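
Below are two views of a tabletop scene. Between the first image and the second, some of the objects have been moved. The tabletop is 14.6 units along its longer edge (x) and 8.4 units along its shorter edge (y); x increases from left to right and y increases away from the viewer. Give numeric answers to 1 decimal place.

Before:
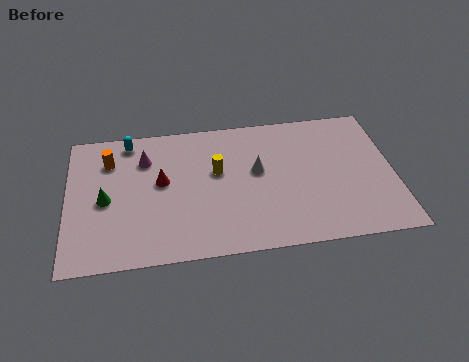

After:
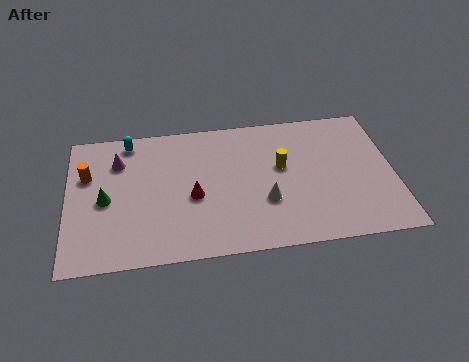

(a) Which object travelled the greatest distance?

the yellow cylinder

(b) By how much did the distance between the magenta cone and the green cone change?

-0.5

Before: roughly 2.9 units apart; after: 2.4. That's 0.5 units closer together.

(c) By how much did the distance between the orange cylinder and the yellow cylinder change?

+3.7

They were about 5.0 units apart before and 8.7 after — 3.7 units further apart.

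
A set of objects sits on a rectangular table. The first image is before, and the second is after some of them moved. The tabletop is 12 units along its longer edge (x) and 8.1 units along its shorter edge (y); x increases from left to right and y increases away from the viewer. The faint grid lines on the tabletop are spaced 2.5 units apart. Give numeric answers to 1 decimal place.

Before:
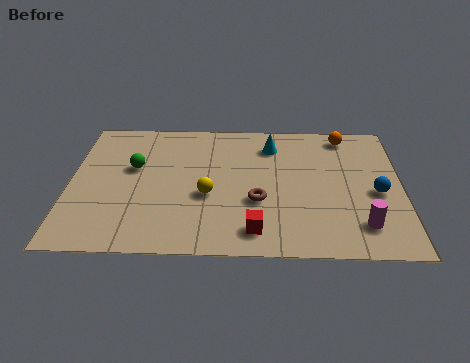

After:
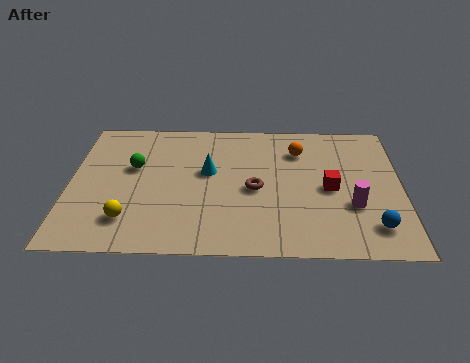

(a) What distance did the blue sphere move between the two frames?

2.0

From (11.1, 3.6) to (10.9, 1.6), the blue sphere covered √(0.2² + 2.0²) ≈ 2.0 units.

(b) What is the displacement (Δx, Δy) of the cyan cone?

(-2.3, -1.7)

From the two frames, the cyan cone sits at roughly (7.3, 6.4) before and (5.0, 4.7) after.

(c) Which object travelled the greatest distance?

the red cube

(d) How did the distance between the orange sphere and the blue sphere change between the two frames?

+1.5

Before: roughly 3.7 units apart; after: 5.2. That's 1.5 units further apart.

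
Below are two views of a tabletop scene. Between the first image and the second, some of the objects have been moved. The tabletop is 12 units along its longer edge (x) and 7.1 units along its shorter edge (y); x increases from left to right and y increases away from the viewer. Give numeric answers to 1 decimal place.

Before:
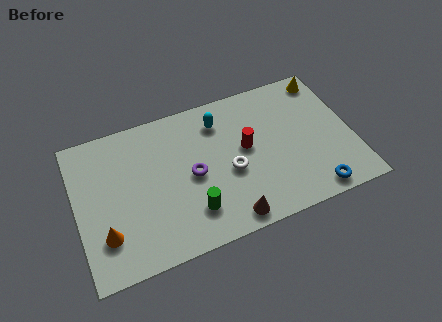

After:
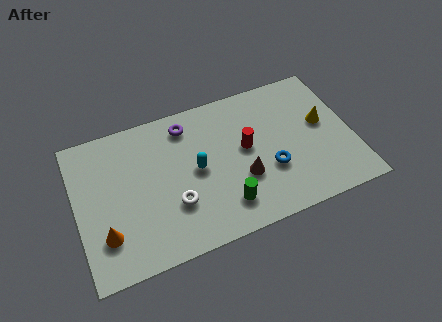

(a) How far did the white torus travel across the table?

2.6

From (6.6, 3.0) to (4.1, 2.3), the white torus covered √(2.5² + 0.7²) ≈ 2.6 units.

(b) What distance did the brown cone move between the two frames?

1.9

The brown cone was near (6.3, 0.8) before and (7.1, 2.5) after, so it travelled √(0.8² + 1.7²) ≈ 1.9 units.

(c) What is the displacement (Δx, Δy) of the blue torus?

(-1.7, 1.7)

The blue torus started near (10.0, 0.8) and ended near (8.3, 2.5).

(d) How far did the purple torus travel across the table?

2.5

The purple torus was near (5.0, 3.4) before and (5.0, 5.9) after, so it travelled √(0.0² + 2.5²) ≈ 2.5 units.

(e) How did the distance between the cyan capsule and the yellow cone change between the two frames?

+0.8

The distance was about 4.8 in the first image and 5.6 in the second, so they moved 0.8 units further apart.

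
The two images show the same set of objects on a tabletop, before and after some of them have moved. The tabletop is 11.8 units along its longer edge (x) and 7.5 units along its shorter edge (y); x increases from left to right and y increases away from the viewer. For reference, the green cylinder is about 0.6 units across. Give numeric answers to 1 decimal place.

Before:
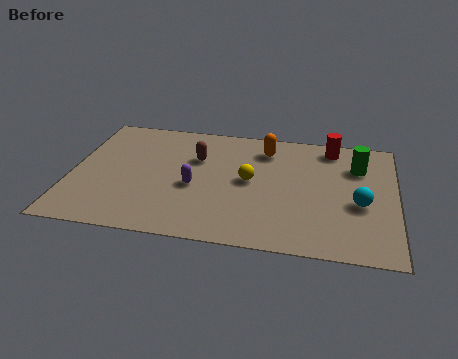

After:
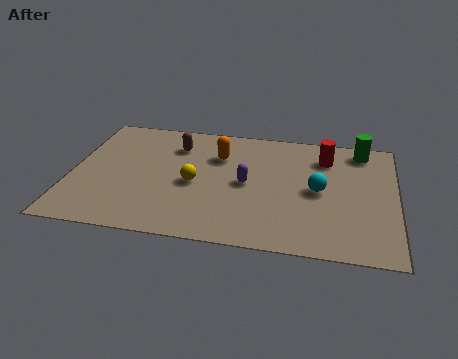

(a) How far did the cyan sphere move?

1.6

From (10.5, 3.1) to (9.0, 3.7), the cyan sphere covered √(1.5² + 0.6²) ≈ 1.6 units.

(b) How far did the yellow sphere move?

2.1

The yellow sphere was near (6.5, 3.9) before and (4.5, 3.4) after, so it travelled √(2.0² + 0.5²) ≈ 2.1 units.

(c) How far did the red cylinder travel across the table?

0.7

The red cylinder moved from about (9.4, 6.5) to (9.2, 5.8), a distance of √(0.2² + 0.7²) ≈ 0.7.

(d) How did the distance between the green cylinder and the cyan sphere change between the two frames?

+0.9

They were about 2.3 units apart before and 3.2 after — 0.9 units further apart.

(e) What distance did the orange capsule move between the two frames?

1.8

The orange capsule moved from about (7.0, 6.0) to (5.3, 5.3), a distance of √(1.7² + 0.7²) ≈ 1.8.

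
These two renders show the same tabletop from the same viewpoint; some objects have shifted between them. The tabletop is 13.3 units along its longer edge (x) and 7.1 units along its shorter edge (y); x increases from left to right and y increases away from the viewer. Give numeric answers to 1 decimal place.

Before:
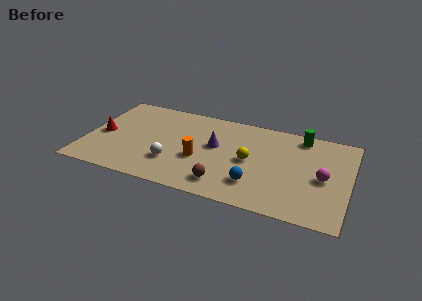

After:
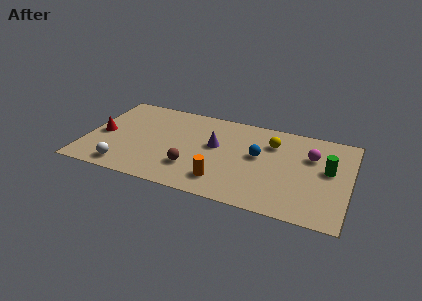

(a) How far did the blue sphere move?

2.2

The blue sphere moved from about (8.7, 1.8) to (8.7, 4.0), a distance of √(0.0² + 2.2²) ≈ 2.2.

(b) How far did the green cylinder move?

2.7

From (10.7, 6.2) to (12.2, 4.0), the green cylinder covered √(1.5² + 2.2²) ≈ 2.7 units.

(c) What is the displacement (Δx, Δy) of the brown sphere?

(-1.7, 0.7)

From the two frames, the brown sphere sits at roughly (7.2, 1.3) before and (5.5, 2.0) after.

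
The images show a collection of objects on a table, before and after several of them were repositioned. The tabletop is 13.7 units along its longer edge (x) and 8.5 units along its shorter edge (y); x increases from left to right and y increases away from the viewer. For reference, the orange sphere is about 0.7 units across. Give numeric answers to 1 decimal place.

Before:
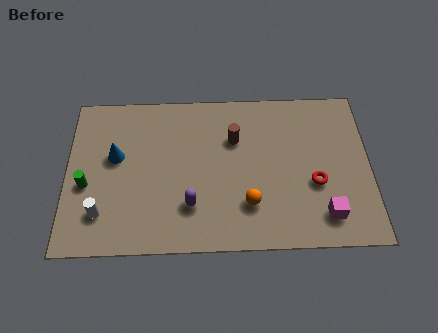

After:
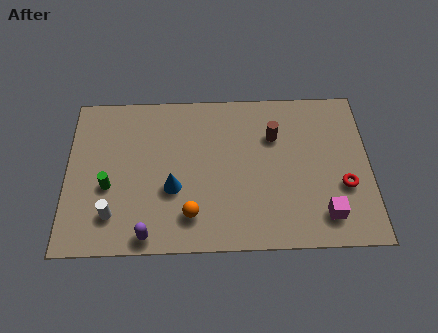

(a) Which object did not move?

the magenta cube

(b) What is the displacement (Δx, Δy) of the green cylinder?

(1.0, -0.1)

The green cylinder was at about (0.9, 3.5) and moved to about (1.9, 3.4).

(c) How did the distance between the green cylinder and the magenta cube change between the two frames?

-1.0

Before: roughly 10.9 units apart; after: 9.9. That's 1.0 units closer together.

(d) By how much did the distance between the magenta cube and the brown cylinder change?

-1.0

The distance was about 5.8 in the first image and 4.8 in the second, so they moved 1.0 units closer together.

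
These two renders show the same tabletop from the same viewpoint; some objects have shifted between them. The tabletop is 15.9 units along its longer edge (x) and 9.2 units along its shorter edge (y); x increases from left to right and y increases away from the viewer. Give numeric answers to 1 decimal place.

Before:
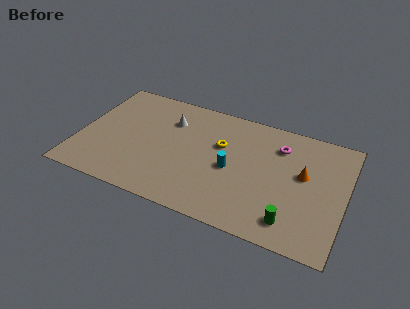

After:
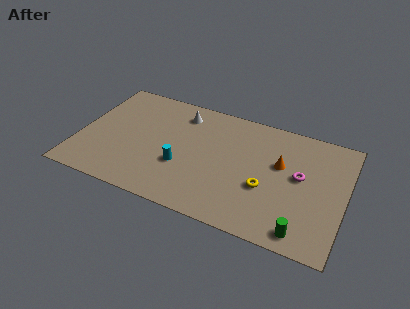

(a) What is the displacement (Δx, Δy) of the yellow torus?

(2.9, -2.3)

From the two frames, the yellow torus sits at roughly (8.4, 5.8) before and (11.3, 3.5) after.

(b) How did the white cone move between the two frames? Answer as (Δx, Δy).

(0.6, 0.8)

From the two frames, the white cone sits at roughly (5.2, 6.7) before and (5.8, 7.5) after.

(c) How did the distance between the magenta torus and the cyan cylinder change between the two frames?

+3.3

Before: roughly 3.8 units apart; after: 7.1. That's 3.3 units further apart.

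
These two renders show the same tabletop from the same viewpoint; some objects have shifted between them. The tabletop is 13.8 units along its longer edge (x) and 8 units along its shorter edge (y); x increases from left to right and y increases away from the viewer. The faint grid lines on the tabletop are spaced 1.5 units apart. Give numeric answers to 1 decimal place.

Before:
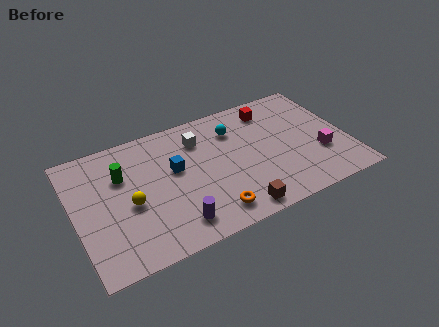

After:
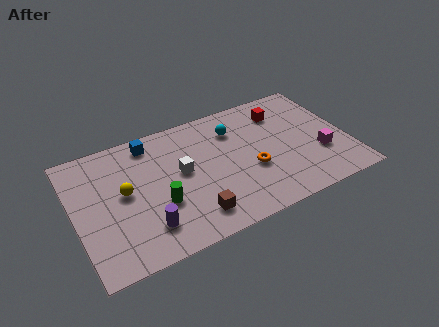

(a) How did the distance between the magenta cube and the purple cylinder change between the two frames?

+1.3

The distance was about 7.7 in the first image and 9.0 in the second, so they moved 1.3 units further apart.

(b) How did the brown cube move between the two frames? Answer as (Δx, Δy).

(-2.1, 0.6)

The brown cube was at about (7.7, 0.9) and moved to about (5.6, 1.5).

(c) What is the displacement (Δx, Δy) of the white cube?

(-1.1, -1.7)

The white cube was at about (6.5, 6.1) and moved to about (5.4, 4.4).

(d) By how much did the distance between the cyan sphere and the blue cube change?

+0.8

Before: roughly 3.5 units apart; after: 4.3. That's 0.8 units further apart.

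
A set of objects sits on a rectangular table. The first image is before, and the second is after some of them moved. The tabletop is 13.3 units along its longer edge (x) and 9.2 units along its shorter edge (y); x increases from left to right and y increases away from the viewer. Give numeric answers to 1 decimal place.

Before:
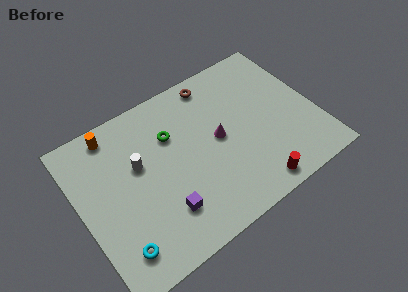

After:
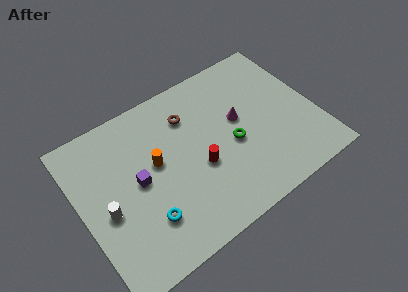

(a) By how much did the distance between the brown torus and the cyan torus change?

-3.7

The distance was about 9.3 in the first image and 5.6 in the second, so they moved 3.7 units closer together.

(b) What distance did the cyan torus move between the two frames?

1.8

The cyan torus moved from about (1.5, 1.7) to (3.2, 2.4), a distance of √(1.7² + 0.7²) ≈ 1.8.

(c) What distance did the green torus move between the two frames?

3.9

The green torus moved from about (5.4, 6.3) to (8.5, 4.0), a distance of √(3.1² + 2.3²) ≈ 3.9.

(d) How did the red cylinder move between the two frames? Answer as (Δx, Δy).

(-2.6, 2.7)

The red cylinder was at about (9.1, 1.0) and moved to about (6.5, 3.7).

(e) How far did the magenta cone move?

1.4

The magenta cone was near (7.8, 4.7) before and (9.1, 5.2) after, so it travelled √(1.3² + 0.5²) ≈ 1.4 units.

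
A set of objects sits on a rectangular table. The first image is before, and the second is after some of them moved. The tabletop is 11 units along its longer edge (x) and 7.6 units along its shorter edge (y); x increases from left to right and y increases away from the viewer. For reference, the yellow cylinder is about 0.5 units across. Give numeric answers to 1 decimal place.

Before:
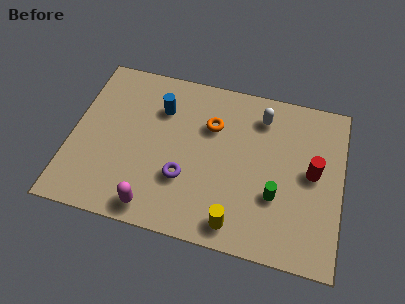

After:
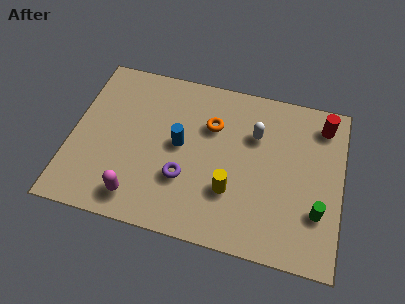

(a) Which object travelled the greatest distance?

the red cylinder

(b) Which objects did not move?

the orange torus and the purple torus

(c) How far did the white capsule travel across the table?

0.9

The white capsule moved from about (7.6, 6.1) to (7.4, 5.2), a distance of √(0.2² + 0.9²) ≈ 0.9.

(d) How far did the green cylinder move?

1.7

From (8.4, 2.6) to (10.1, 2.3), the green cylinder covered √(1.7² + 0.3²) ≈ 1.7 units.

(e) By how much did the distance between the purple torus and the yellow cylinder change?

-0.8

Before: roughly 2.7 units apart; after: 1.9. That's 0.8 units closer together.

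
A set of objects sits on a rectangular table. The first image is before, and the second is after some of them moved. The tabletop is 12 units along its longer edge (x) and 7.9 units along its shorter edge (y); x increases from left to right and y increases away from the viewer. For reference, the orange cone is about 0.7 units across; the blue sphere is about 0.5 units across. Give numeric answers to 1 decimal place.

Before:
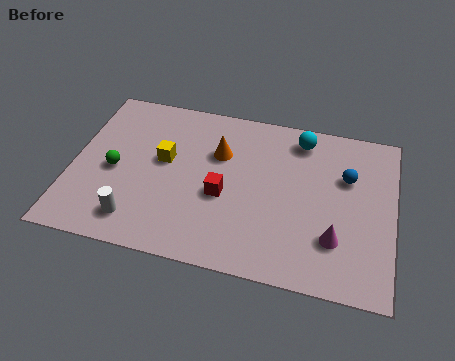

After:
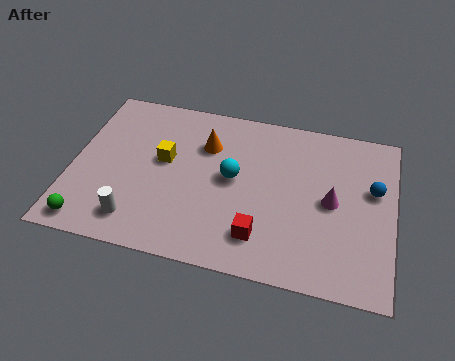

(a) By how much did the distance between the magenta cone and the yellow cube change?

-0.6

Before: roughly 6.9 units apart; after: 6.3. That's 0.6 units closer together.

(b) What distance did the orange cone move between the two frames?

0.6

The orange cone moved from about (5.4, 5.3) to (4.9, 5.6), a distance of √(0.5² + 0.3²) ≈ 0.6.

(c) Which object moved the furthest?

the cyan sphere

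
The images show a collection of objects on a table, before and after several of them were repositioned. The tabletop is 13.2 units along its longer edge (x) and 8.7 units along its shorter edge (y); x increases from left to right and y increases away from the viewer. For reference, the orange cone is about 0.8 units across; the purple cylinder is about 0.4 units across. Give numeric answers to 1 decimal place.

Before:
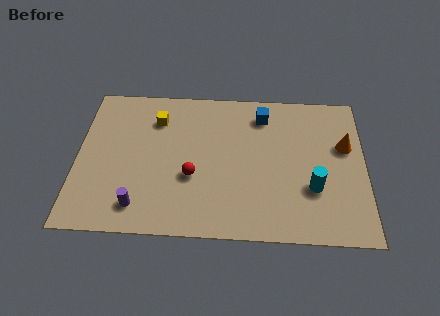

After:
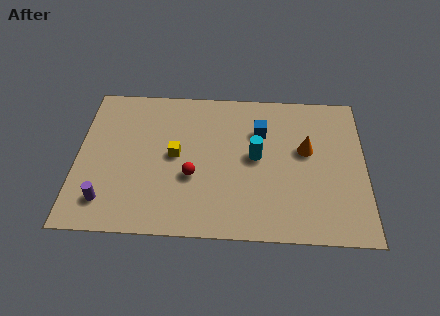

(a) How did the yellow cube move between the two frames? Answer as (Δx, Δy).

(0.9, -2.1)

From the two frames, the yellow cube sits at roughly (3.6, 6.6) before and (4.5, 4.5) after.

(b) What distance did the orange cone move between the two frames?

1.8

The orange cone moved from about (12.3, 5.4) to (10.5, 5.1), a distance of √(1.8² + 0.3²) ≈ 1.8.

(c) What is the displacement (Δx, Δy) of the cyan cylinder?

(-2.6, 1.7)

The cyan cylinder started near (10.8, 2.9) and ended near (8.2, 4.6).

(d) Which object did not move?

the red sphere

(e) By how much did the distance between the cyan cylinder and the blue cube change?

-3.3

They were about 4.8 units apart before and 1.5 after — 3.3 units closer together.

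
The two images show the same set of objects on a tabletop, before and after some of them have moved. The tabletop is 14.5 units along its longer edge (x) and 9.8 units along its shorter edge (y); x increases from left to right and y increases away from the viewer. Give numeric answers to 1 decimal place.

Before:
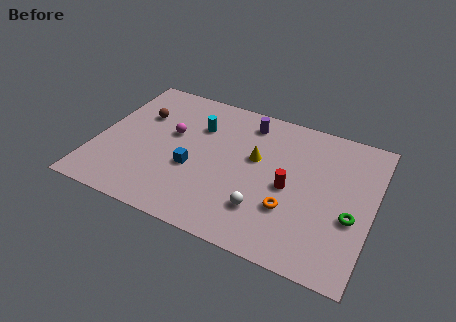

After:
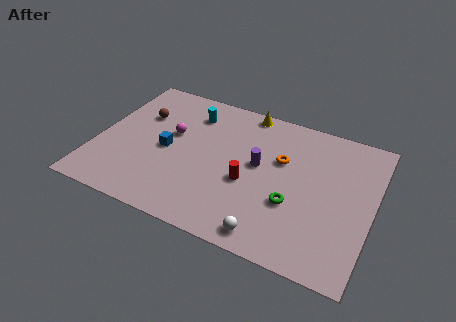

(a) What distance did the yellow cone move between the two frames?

3.3

The yellow cone moved from about (8.3, 5.8) to (7.4, 9.0), a distance of √(0.9² + 3.2²) ≈ 3.3.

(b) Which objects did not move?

the brown sphere and the magenta sphere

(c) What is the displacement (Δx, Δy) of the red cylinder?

(-2.1, -0.5)

From the two frames, the red cylinder sits at roughly (10.2, 4.5) before and (8.1, 4.0) after.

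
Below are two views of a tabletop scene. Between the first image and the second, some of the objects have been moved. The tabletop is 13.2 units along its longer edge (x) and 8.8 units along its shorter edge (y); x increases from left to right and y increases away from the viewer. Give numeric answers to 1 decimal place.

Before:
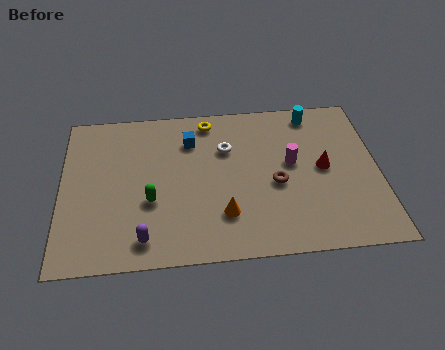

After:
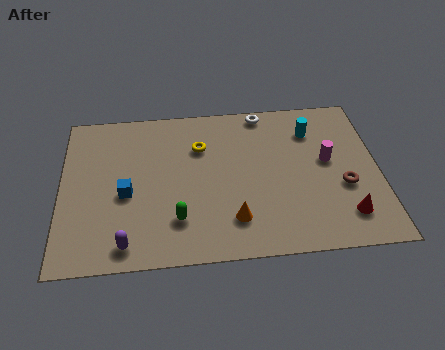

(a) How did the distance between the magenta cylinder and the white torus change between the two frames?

+1.1

They were about 2.9 units apart before and 4.0 after — 1.1 units further apart.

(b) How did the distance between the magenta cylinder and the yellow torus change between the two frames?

+1.1

Before: roughly 4.4 units apart; after: 5.5. That's 1.1 units further apart.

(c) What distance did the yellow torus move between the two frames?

1.6

The yellow torus was near (6.2, 7.7) before and (5.8, 6.2) after, so it travelled √(0.4² + 1.5²) ≈ 1.6 units.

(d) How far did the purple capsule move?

0.7

The purple capsule was near (3.4, 1.3) before and (2.7, 1.1) after, so it travelled √(0.7² + 0.2²) ≈ 0.7 units.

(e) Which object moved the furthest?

the blue cube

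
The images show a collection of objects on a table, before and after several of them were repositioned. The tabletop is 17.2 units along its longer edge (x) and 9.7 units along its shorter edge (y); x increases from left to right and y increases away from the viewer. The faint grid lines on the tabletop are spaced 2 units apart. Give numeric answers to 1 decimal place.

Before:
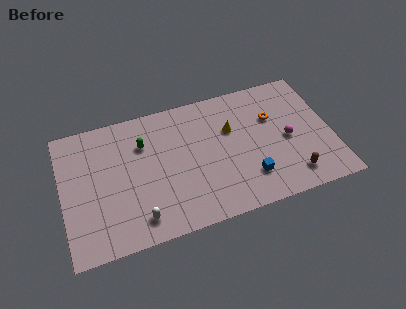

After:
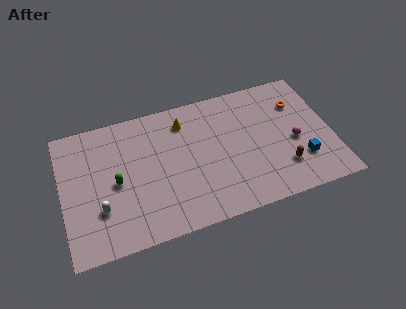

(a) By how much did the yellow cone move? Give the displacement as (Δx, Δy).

(-2.9, 1.5)

The yellow cone started near (10.9, 6.3) and ended near (8.0, 7.8).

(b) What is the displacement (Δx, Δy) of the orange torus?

(1.7, 0.6)

The orange torus started near (13.6, 6.4) and ended near (15.3, 7.0).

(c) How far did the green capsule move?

3.0

From (5.3, 6.9) to (3.4, 4.6), the green capsule covered √(1.9² + 2.3²) ≈ 3.0 units.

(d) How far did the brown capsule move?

0.9

The brown capsule was near (14.4, 1.7) before and (13.9, 2.5) after, so it travelled √(0.5² + 0.8²) ≈ 0.9 units.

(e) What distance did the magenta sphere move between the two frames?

0.5

The magenta sphere was near (14.4, 4.5) before and (14.8, 4.2) after, so it travelled √(0.4² + 0.3²) ≈ 0.5 units.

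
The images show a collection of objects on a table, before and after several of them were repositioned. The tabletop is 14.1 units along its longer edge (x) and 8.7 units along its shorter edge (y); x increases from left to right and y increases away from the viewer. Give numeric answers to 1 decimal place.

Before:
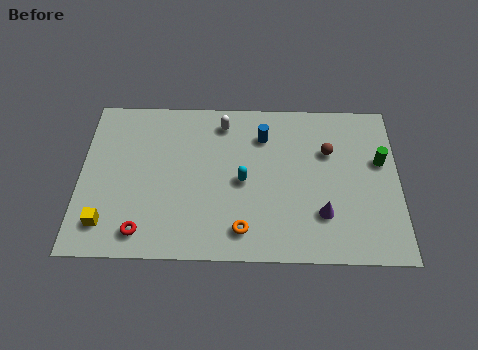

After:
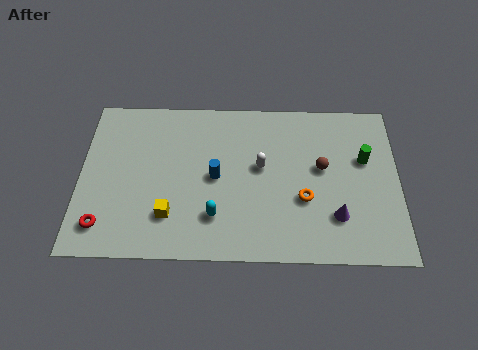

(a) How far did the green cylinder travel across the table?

0.7

The green cylinder moved from about (13.3, 5.3) to (12.6, 5.4), a distance of √(0.7² + 0.1²) ≈ 0.7.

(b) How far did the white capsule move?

2.9

The white capsule was near (6.3, 7.3) before and (8.0, 4.9) after, so it travelled √(1.7² + 2.4²) ≈ 2.9 units.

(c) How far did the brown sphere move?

0.9

The brown sphere was near (11.0, 5.8) before and (10.7, 4.9) after, so it travelled √(0.3² + 0.9²) ≈ 0.9 units.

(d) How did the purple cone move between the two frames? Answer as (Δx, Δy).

(0.6, -0.1)

From the two frames, the purple cone sits at roughly (10.7, 2.4) before and (11.3, 2.3) after.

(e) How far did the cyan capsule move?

2.2

From (7.2, 4.1) to (6.0, 2.2), the cyan capsule covered √(1.2² + 1.9²) ≈ 2.2 units.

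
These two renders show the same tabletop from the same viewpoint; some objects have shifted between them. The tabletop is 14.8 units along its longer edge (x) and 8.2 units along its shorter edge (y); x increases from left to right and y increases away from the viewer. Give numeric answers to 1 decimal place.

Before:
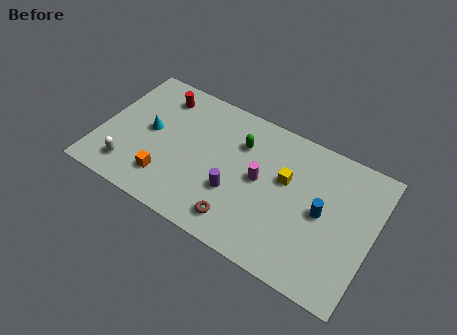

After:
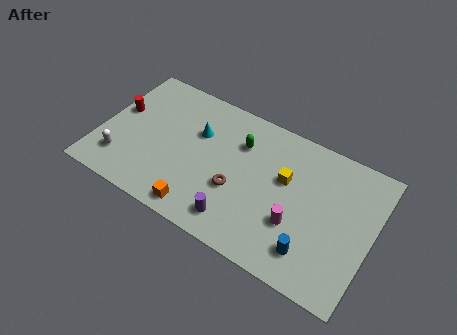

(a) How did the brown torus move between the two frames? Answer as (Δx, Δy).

(-0.4, 1.7)

The brown torus was at about (8.0, 1.4) and moved to about (7.6, 3.1).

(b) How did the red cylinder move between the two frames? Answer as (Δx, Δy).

(-2.0, -1.9)

The red cylinder was at about (2.8, 6.7) and moved to about (0.8, 4.8).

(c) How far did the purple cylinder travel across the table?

1.6

The purple cylinder moved from about (7.5, 2.9) to (7.9, 1.4), a distance of √(0.4² + 1.5²) ≈ 1.6.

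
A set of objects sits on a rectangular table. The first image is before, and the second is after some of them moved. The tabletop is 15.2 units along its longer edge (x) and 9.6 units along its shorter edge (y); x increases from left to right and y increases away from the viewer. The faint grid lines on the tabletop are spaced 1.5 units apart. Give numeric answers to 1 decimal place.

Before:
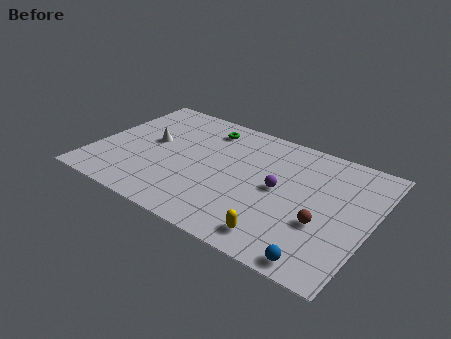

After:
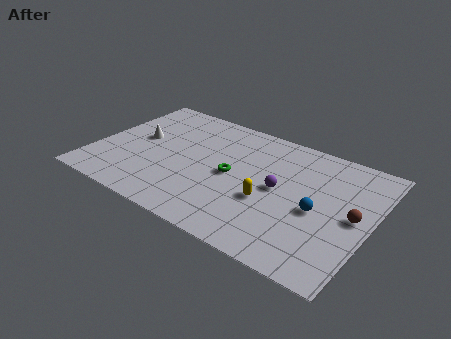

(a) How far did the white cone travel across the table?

0.7

The white cone was near (2.9, 5.3) before and (2.2, 5.3) after, so it travelled √(0.7² + 0.0²) ≈ 0.7 units.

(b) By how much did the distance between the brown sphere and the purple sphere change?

+1.1

They were about 3.0 units apart before and 4.1 after — 1.1 units further apart.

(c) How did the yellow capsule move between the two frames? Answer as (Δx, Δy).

(-1.0, 2.3)

From the two frames, the yellow capsule sits at roughly (10.8, 1.4) before and (9.8, 3.7) after.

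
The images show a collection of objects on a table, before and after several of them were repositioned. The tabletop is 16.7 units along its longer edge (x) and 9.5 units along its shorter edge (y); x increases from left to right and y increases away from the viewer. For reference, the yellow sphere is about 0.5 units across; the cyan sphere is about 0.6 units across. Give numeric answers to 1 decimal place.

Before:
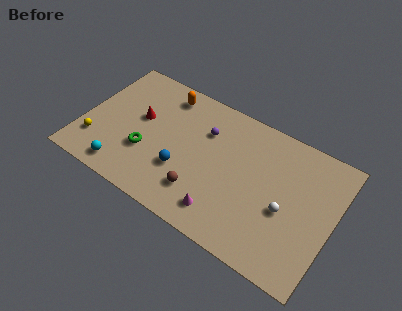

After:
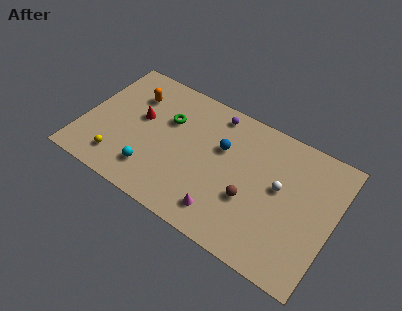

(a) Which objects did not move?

the magenta cone and the red cone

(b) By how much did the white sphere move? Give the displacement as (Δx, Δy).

(-0.6, 1.3)

The white sphere was at about (13.7, 4.0) and moved to about (13.1, 5.3).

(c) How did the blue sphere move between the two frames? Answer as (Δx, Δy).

(2.2, 2.9)

The blue sphere started near (6.9, 3.2) and ended near (9.1, 6.1).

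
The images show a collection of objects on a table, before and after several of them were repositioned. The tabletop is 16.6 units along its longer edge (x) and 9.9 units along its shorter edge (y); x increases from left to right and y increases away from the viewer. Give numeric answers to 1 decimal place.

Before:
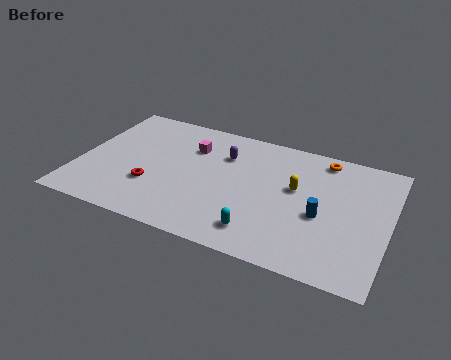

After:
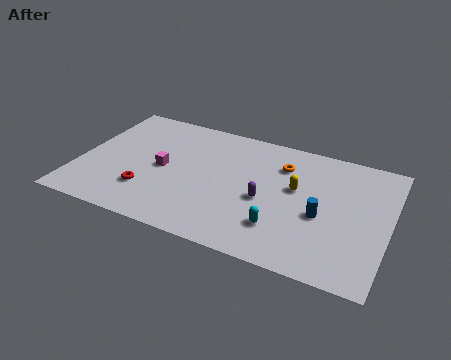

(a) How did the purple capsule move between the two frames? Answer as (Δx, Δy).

(2.5, -2.8)

The purple capsule was at about (7.6, 7.1) and moved to about (10.1, 4.3).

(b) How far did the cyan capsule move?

1.2

The cyan capsule moved from about (10.1, 1.8) to (11.1, 2.5), a distance of √(1.0² + 0.7²) ≈ 1.2.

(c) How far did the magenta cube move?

2.6

The magenta cube moved from about (5.8, 7.1) to (4.5, 4.8), a distance of √(1.3² + 2.3²) ≈ 2.6.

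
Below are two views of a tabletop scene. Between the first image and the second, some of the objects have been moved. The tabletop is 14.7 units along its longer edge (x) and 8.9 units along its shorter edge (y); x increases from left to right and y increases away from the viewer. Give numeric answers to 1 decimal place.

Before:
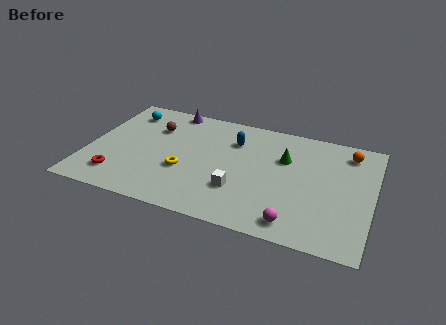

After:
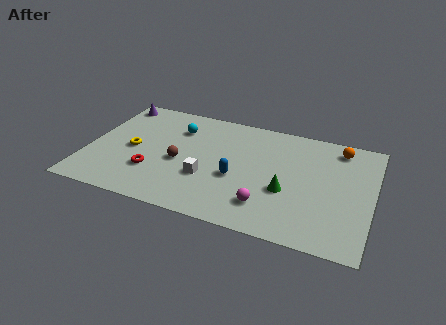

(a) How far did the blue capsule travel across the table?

2.9

The blue capsule was near (7.4, 6.5) before and (7.8, 3.6) after, so it travelled √(0.4² + 2.9²) ≈ 2.9 units.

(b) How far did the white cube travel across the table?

1.7

The white cube moved from about (8.0, 2.7) to (6.3, 3.1), a distance of √(1.7² + 0.4²) ≈ 1.7.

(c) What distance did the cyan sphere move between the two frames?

2.9

The cyan sphere moved from about (1.6, 7.2) to (4.4, 6.6), a distance of √(2.8² + 0.6²) ≈ 2.9.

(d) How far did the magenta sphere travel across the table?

1.7

The magenta sphere was near (11.0, 1.2) before and (9.5, 2.0) after, so it travelled √(1.5² + 0.8²) ≈ 1.7 units.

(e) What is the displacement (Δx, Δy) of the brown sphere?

(1.6, -2.4)

The brown sphere started near (3.2, 6.3) and ended near (4.8, 3.9).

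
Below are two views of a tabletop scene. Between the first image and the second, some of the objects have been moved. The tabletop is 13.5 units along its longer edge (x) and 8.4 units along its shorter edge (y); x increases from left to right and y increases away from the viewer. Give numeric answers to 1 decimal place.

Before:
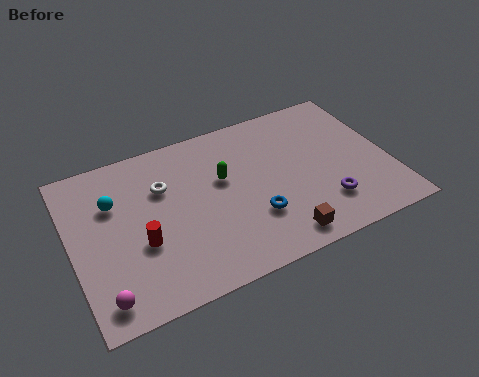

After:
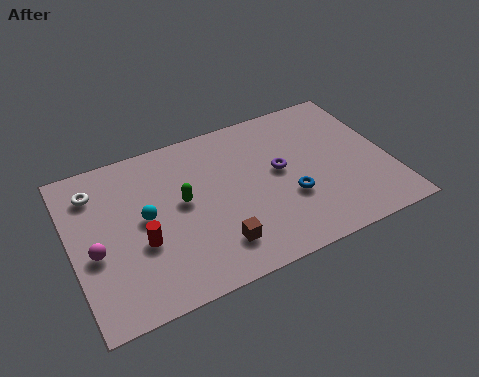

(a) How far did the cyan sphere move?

1.8

From (1.9, 5.7) to (3.1, 4.4), the cyan sphere covered √(1.2² + 1.3²) ≈ 1.8 units.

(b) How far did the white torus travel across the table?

2.9

The white torus was near (4.0, 5.7) before and (1.2, 6.6) after, so it travelled √(2.8² + 0.9²) ≈ 2.9 units.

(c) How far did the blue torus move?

1.6

The blue torus moved from about (7.5, 2.6) to (9.1, 3.0), a distance of √(1.6² + 0.4²) ≈ 1.6.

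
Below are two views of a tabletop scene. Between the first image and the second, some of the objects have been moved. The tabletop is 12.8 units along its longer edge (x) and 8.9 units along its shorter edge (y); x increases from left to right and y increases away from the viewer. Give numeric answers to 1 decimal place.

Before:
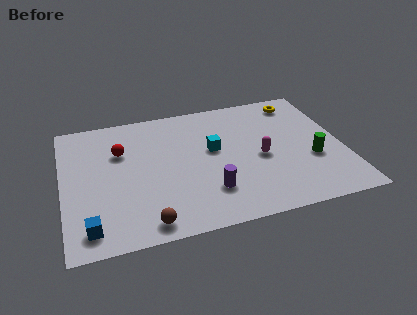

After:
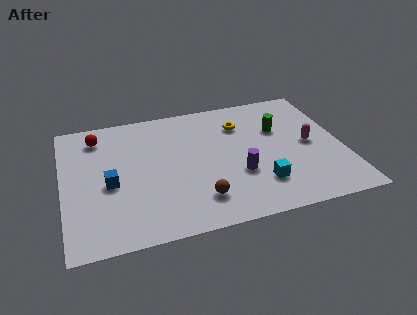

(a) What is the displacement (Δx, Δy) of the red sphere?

(-1.0, 1.3)

From the two frames, the red sphere sits at roughly (2.7, 6.0) before and (1.7, 7.3) after.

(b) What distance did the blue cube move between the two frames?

2.8

From (1.1, 1.3) to (2.1, 3.9), the blue cube covered √(1.0² + 2.6²) ≈ 2.8 units.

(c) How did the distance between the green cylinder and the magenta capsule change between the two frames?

-0.5

They were about 2.4 units apart before and 1.9 after — 0.5 units closer together.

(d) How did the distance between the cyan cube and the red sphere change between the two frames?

+4.4

Before: roughly 4.3 units apart; after: 8.7. That's 4.4 units further apart.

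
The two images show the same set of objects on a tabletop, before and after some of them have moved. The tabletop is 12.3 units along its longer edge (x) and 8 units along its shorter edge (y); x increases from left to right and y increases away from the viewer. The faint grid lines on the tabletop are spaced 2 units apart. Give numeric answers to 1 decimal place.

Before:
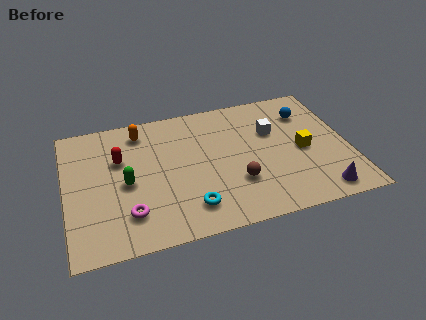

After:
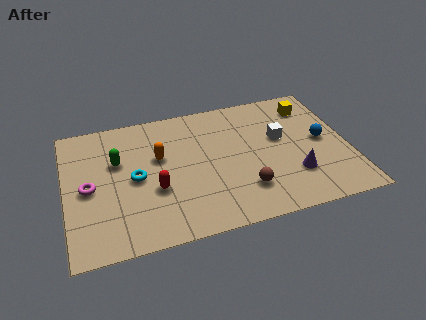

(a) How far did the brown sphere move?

0.6

The brown sphere moved from about (7.3, 2.5) to (7.6, 2.0), a distance of √(0.3² + 0.5²) ≈ 0.6.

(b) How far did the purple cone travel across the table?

1.6

The purple cone was near (10.8, 1.0) before and (9.8, 2.3) after, so it travelled √(1.0² + 1.3²) ≈ 1.6 units.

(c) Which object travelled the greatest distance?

the cyan torus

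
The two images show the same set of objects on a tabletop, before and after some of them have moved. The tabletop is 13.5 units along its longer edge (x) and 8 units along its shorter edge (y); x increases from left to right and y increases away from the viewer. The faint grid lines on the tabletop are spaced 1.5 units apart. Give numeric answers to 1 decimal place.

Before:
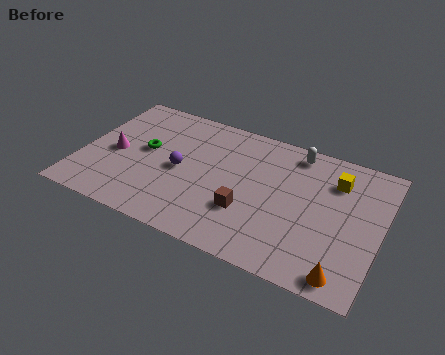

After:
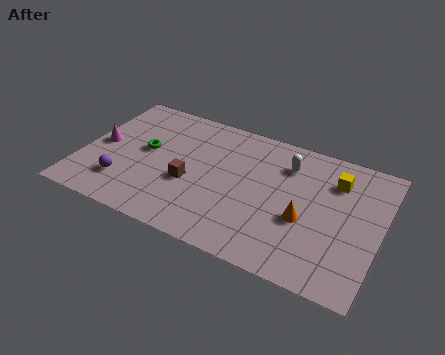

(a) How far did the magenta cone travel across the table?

0.8

The magenta cone was near (1.5, 3.7) before and (0.8, 4.0) after, so it travelled √(0.7² + 0.3²) ≈ 0.8 units.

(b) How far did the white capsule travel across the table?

0.9

The white capsule was near (9.4, 7.0) before and (9.1, 6.1) after, so it travelled √(0.3² + 0.9²) ≈ 0.9 units.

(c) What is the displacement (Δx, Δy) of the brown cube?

(-2.7, 0.6)

The brown cube was at about (7.7, 2.6) and moved to about (5.0, 3.2).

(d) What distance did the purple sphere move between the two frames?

3.0

The purple sphere moved from about (4.5, 3.8) to (2.1, 2.0), a distance of √(2.4² + 1.8²) ≈ 3.0.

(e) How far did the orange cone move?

3.0

From (12.2, 0.9) to (10.2, 3.2), the orange cone covered √(2.0² + 2.3²) ≈ 3.0 units.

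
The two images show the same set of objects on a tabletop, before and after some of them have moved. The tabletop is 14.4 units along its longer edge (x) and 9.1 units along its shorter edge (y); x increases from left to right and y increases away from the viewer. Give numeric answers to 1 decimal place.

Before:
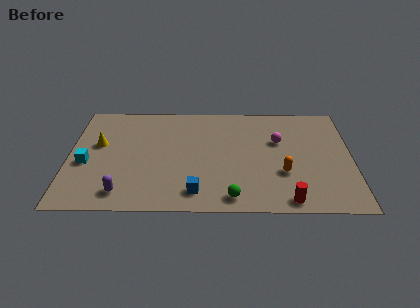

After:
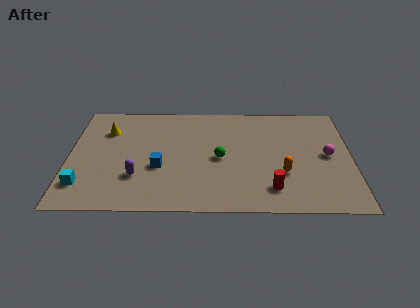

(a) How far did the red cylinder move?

1.2

From (11.1, 0.9) to (10.3, 1.8), the red cylinder covered √(0.8² + 0.9²) ≈ 1.2 units.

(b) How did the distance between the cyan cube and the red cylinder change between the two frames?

-1.1

They were about 10.6 units apart before and 9.5 after — 1.1 units closer together.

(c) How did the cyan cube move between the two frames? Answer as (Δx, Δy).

(-0.1, -1.8)

The cyan cube was at about (0.9, 3.8) and moved to about (0.8, 2.0).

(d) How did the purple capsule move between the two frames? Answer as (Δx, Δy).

(0.7, 1.3)

From the two frames, the purple capsule sits at roughly (2.8, 1.4) before and (3.5, 2.7) after.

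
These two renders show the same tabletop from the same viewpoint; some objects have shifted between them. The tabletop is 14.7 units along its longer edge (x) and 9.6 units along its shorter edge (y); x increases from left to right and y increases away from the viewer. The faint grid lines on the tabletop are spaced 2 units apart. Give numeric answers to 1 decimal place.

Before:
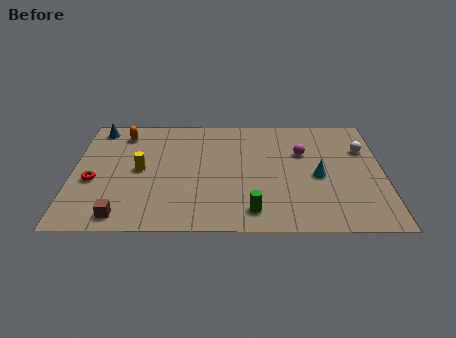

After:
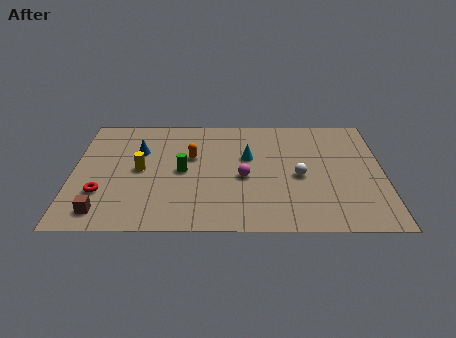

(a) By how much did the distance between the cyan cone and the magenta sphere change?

-0.4

The distance was about 2.1 in the first image and 1.7 in the second, so they moved 0.4 units closer together.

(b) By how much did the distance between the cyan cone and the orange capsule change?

-7.3

Before: roughly 10.0 units apart; after: 2.7. That's 7.3 units closer together.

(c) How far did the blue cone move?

2.8

From (1.1, 8.4) to (3.1, 6.4), the blue cone covered √(2.0² + 2.0²) ≈ 2.8 units.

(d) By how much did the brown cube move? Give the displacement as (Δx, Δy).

(-0.9, 0.3)

The brown cube started near (2.4, 1.1) and ended near (1.5, 1.4).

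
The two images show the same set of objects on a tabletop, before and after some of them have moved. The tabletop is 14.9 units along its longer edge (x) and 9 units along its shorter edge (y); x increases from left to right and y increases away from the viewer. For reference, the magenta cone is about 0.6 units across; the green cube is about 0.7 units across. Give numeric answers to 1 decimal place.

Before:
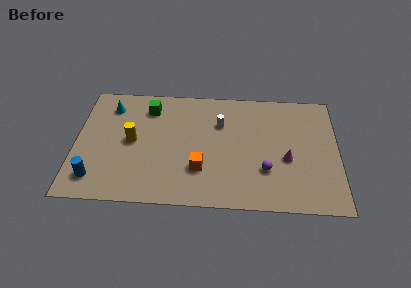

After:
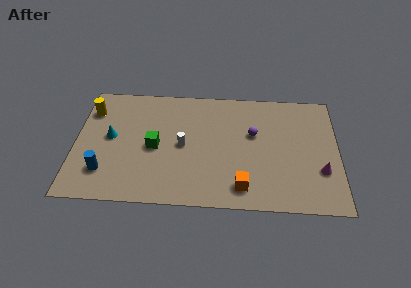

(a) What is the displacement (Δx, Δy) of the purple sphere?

(-0.7, 2.7)

The purple sphere started near (10.8, 2.8) and ended near (10.1, 5.5).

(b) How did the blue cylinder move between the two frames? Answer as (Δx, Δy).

(0.5, 0.5)

From the two frames, the blue cylinder sits at roughly (1.2, 1.7) before and (1.7, 2.2) after.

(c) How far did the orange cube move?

2.7

The orange cube moved from about (7.1, 2.7) to (9.5, 1.5), a distance of √(2.4² + 1.2²) ≈ 2.7.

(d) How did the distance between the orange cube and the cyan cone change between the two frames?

+1.3

The distance was about 6.9 in the first image and 8.2 in the second, so they moved 1.3 units further apart.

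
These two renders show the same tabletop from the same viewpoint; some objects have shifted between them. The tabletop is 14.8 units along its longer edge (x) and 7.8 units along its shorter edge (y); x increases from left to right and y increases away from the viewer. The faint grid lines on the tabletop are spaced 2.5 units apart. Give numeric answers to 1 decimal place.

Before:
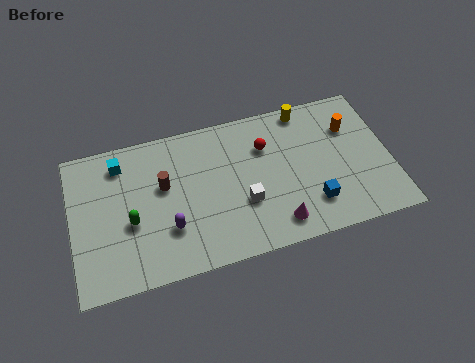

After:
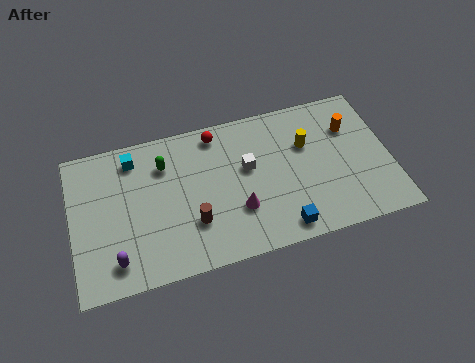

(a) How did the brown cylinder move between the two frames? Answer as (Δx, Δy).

(1.2, -2.3)

The brown cylinder was at about (4.3, 4.7) and moved to about (5.5, 2.4).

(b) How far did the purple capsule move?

2.7

From (4.4, 2.4) to (1.9, 1.4), the purple capsule covered √(2.5² + 1.0²) ≈ 2.7 units.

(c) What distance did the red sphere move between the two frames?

2.6

The red sphere was near (9.1, 5.5) before and (6.9, 6.8) after, so it travelled √(2.2² + 1.3²) ≈ 2.6 units.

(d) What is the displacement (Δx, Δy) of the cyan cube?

(0.6, 0.1)

The cyan cube started near (2.4, 6.4) and ended near (3.0, 6.5).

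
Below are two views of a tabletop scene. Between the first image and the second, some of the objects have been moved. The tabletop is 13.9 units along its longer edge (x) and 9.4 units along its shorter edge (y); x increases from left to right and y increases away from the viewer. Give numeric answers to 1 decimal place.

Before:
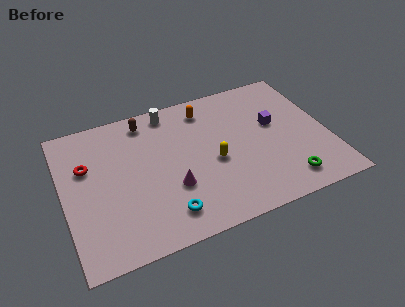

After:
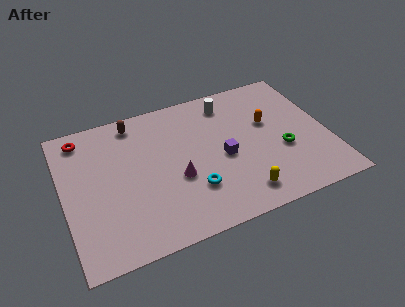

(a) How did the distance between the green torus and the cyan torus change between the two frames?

-1.3

The distance was about 6.3 in the first image and 5.0 in the second, so they moved 1.3 units closer together.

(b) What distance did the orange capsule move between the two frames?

3.7

From (7.8, 7.8) to (10.9, 5.7), the orange capsule covered √(3.1² + 2.1²) ≈ 3.7 units.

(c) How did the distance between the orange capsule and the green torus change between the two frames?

-5.0

They were about 7.2 units apart before and 2.2 after — 5.0 units closer together.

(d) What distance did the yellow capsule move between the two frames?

2.8

The yellow capsule was near (7.8, 4.1) before and (8.9, 1.5) after, so it travelled √(1.1² + 2.6²) ≈ 2.8 units.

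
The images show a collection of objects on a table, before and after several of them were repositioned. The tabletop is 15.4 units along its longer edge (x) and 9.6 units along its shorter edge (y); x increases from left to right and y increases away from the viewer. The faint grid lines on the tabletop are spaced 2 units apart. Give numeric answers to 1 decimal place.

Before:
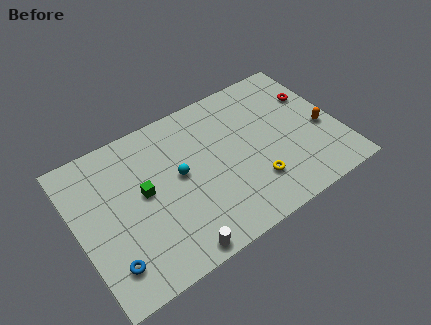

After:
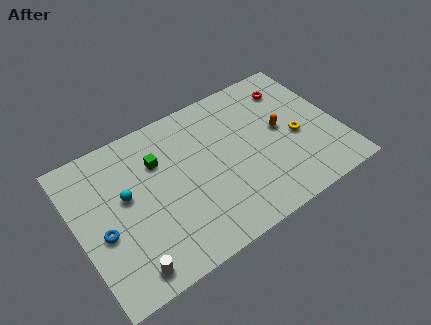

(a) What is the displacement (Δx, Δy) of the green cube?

(1.1, 1.5)

From the two frames, the green cube sits at roughly (3.9, 5.2) before and (5.0, 6.7) after.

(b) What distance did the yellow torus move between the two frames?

3.4

From (10.0, 2.5) to (12.9, 4.2), the yellow torus covered √(2.9² + 1.7²) ≈ 3.4 units.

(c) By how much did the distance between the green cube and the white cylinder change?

+1.6

Before: roughly 4.5 units apart; after: 6.1. That's 1.6 units further apart.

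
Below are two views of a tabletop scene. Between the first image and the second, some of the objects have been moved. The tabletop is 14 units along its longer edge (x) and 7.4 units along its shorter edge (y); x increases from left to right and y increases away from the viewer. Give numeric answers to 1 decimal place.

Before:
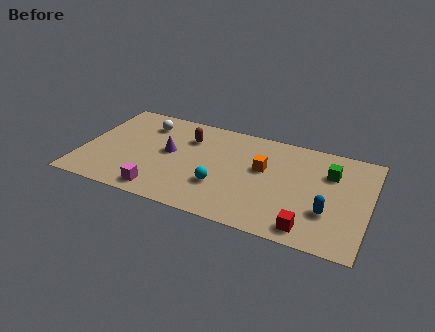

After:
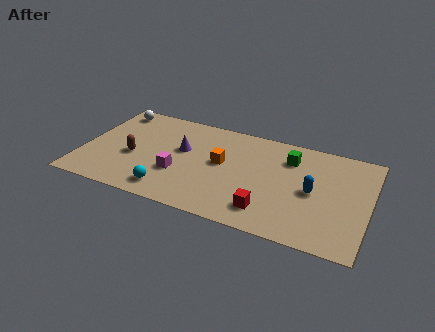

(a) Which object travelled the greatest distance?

the brown capsule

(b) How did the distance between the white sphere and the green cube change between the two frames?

-0.3

The distance was about 9.2 in the first image and 8.9 in the second, so they moved 0.3 units closer together.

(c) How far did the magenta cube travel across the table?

1.7

From (4.1, 1.0) to (4.8, 2.6), the magenta cube covered √(0.7² + 1.6²) ≈ 1.7 units.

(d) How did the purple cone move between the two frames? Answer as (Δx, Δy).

(0.6, 0.4)

The purple cone started near (4.2, 4.0) and ended near (4.8, 4.4).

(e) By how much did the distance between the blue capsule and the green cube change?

-0.4

They were about 2.8 units apart before and 2.4 after — 0.4 units closer together.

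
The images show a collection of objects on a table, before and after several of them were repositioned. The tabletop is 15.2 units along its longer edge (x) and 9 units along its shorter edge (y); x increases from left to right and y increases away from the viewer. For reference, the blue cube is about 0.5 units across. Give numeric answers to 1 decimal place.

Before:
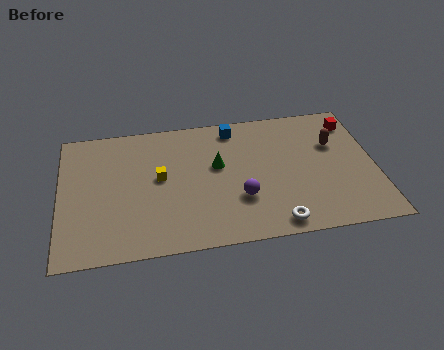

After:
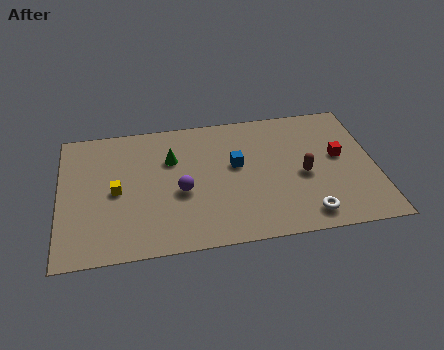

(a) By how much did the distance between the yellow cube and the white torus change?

+2.8

They were about 6.7 units apart before and 9.5 after — 2.8 units further apart.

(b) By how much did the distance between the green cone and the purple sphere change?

-0.3

Before: roughly 2.6 units apart; after: 2.3. That's 0.3 units closer together.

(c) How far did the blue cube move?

2.6

The blue cube moved from about (8.5, 7.8) to (8.5, 5.2), a distance of √(0.0² + 2.6²) ≈ 2.6.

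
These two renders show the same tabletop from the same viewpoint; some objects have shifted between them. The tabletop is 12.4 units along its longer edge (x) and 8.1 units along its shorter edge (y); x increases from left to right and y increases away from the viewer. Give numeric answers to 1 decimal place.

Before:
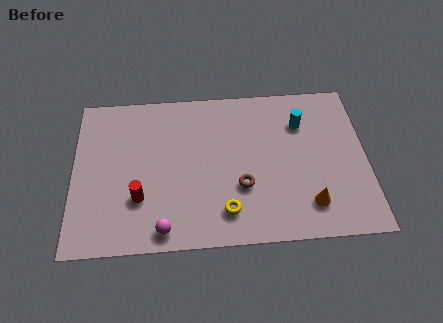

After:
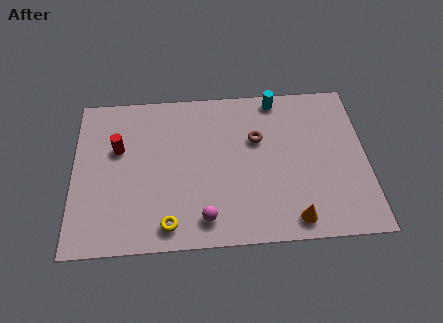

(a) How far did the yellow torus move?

2.5

The yellow torus was near (6.4, 1.6) before and (4.0, 1.1) after, so it travelled √(2.4² + 0.5²) ≈ 2.5 units.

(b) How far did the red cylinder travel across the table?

2.8

From (2.8, 2.5) to (1.9, 5.1), the red cylinder covered √(0.9² + 2.6²) ≈ 2.8 units.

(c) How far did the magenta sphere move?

1.7

The magenta sphere moved from about (3.8, 0.9) to (5.5, 1.3), a distance of √(1.7² + 0.4²) ≈ 1.7.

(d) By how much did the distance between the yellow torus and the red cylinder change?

+0.8

The distance was about 3.7 in the first image and 4.5 in the second, so they moved 0.8 units further apart.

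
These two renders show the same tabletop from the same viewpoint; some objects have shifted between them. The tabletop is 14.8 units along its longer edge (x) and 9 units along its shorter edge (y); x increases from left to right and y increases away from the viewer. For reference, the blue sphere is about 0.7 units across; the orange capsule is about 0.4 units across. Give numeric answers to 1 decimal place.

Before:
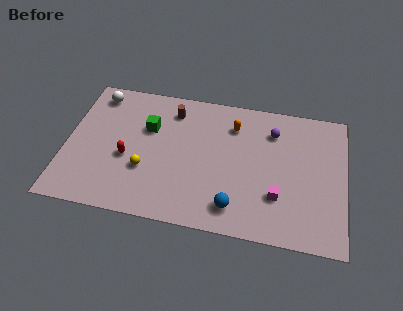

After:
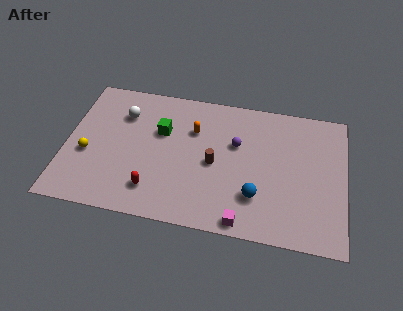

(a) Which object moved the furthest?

the brown cylinder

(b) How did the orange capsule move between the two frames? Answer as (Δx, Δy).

(-2.1, -0.7)

From the two frames, the orange capsule sits at roughly (8.8, 6.9) before and (6.7, 6.2) after.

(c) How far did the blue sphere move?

1.4

From (9.1, 1.6) to (10.2, 2.5), the blue sphere covered √(1.1² + 0.9²) ≈ 1.4 units.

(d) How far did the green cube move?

0.7

The green cube moved from about (4.3, 5.9) to (5.0, 5.8), a distance of √(0.7² + 0.1²) ≈ 0.7.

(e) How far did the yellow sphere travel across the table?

3.1

The yellow sphere moved from about (4.3, 3.1) to (1.2, 3.6), a distance of √(3.1² + 0.5²) ≈ 3.1.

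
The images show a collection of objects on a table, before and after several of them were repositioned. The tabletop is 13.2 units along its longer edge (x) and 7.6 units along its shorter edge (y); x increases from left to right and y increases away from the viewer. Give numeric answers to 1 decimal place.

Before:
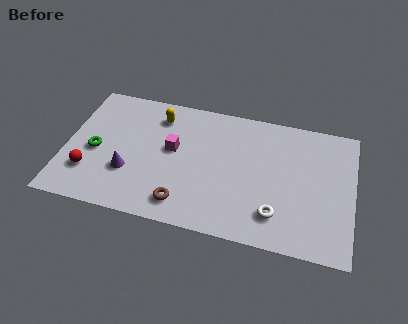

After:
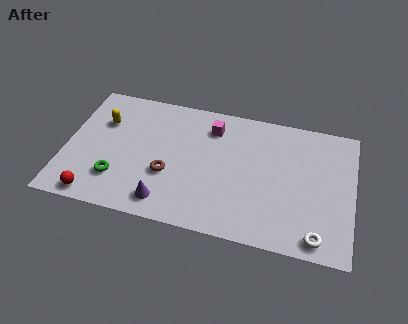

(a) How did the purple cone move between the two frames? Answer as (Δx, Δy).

(1.8, -1.3)

From the two frames, the purple cone sits at roughly (3.0, 2.5) before and (4.8, 1.2) after.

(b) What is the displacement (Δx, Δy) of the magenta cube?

(1.7, 1.7)

The magenta cube was at about (4.9, 4.3) and moved to about (6.6, 6.0).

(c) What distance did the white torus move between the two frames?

2.1

From (9.8, 1.7) to (11.7, 0.9), the white torus covered √(1.9² + 0.8²) ≈ 2.1 units.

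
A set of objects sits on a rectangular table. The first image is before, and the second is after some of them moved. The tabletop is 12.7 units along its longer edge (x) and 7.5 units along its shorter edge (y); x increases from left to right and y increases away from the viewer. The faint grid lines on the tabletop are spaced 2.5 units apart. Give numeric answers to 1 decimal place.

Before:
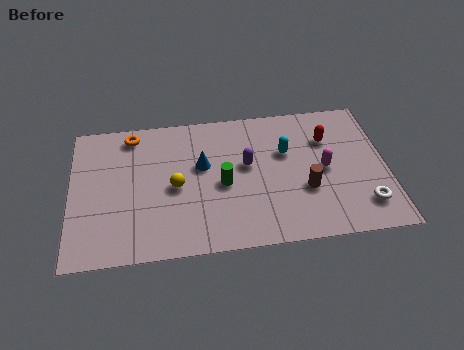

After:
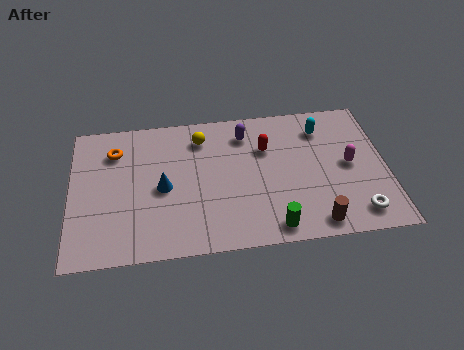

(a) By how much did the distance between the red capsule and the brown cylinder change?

+1.8

The distance was about 2.8 in the first image and 4.6 in the second, so they moved 1.8 units further apart.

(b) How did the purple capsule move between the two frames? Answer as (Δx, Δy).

(0.0, 1.7)

The purple capsule started near (7.1, 4.3) and ended near (7.1, 6.0).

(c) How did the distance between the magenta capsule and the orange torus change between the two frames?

+1.4

The distance was about 8.2 in the first image and 9.6 in the second, so they moved 1.4 units further apart.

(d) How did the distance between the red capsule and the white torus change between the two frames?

+1.3

They were about 3.9 units apart before and 5.2 after — 1.3 units further apart.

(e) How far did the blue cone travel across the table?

1.9

The blue cone was near (5.3, 4.5) before and (3.7, 3.5) after, so it travelled √(1.6² + 1.0²) ≈ 1.9 units.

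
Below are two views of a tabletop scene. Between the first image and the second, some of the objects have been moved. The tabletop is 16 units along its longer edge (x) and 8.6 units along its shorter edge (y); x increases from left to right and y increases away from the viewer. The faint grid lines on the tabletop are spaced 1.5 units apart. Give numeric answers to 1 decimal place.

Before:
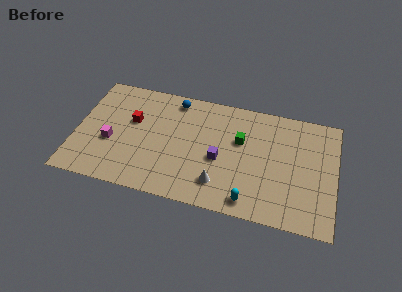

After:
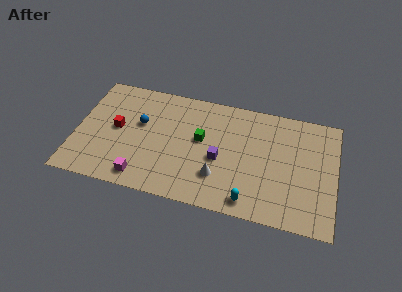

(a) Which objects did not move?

the cyan capsule and the purple cube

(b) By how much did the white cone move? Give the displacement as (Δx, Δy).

(-0.1, 0.5)

From the two frames, the white cone sits at roughly (9.0, 1.9) before and (8.9, 2.4) after.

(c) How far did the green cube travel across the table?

2.5

From (10.1, 5.4) to (7.7, 4.9), the green cube covered √(2.4² + 0.5²) ≈ 2.5 units.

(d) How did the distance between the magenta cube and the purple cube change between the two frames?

-1.5

The distance was about 6.7 in the first image and 5.2 in the second, so they moved 1.5 units closer together.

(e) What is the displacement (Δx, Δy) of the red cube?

(-0.9, -0.8)

The red cube started near (3.4, 5.3) and ended near (2.5, 4.5).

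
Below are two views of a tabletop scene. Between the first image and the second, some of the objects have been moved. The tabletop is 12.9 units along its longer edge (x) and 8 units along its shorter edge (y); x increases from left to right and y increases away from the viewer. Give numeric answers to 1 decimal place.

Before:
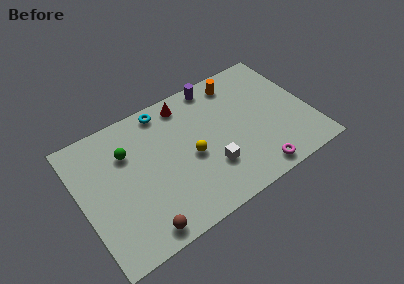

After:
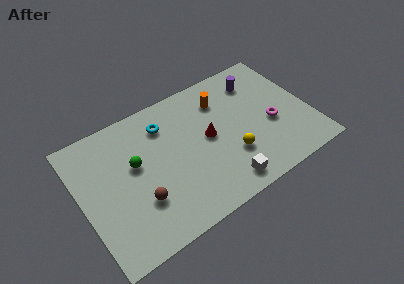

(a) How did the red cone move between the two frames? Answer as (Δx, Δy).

(0.9, -2.7)

From the two frames, the red cone sits at roughly (6.3, 6.9) before and (7.2, 4.2) after.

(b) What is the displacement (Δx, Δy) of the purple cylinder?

(2.3, -0.9)

From the two frames, the purple cylinder sits at roughly (8.1, 7.2) before and (10.4, 6.3) after.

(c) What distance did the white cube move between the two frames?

1.4

From (7.0, 2.4) to (7.5, 1.1), the white cube covered √(0.5² + 1.3²) ≈ 1.4 units.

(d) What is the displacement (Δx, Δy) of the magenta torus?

(1.4, 2.4)

The magenta torus was at about (9.3, 0.9) and moved to about (10.7, 3.3).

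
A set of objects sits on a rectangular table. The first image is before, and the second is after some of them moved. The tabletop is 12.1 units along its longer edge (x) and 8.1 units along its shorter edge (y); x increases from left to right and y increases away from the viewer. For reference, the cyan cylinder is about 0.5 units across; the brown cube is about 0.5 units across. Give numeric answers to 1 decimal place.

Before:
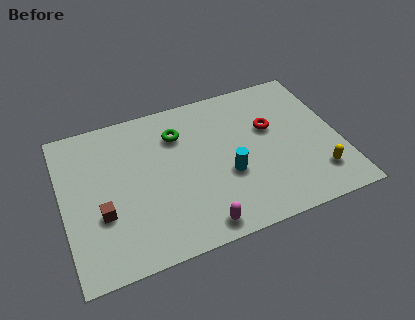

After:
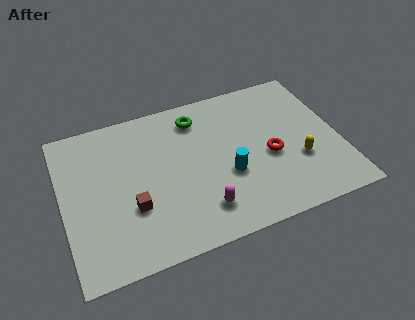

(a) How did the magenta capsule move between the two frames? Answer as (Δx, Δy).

(0.2, 0.8)

From the two frames, the magenta capsule sits at roughly (5.6, 0.9) before and (5.8, 1.7) after.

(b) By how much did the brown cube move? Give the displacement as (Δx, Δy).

(1.3, -0.1)

The brown cube started near (1.6, 2.9) and ended near (2.9, 2.8).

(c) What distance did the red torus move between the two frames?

1.5

The red torus moved from about (9.2, 5.0) to (9.0, 3.5), a distance of √(0.2² + 1.5²) ≈ 1.5.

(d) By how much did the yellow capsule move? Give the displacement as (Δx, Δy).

(-0.7, 1.0)

The yellow capsule was at about (10.9, 1.8) and moved to about (10.2, 2.8).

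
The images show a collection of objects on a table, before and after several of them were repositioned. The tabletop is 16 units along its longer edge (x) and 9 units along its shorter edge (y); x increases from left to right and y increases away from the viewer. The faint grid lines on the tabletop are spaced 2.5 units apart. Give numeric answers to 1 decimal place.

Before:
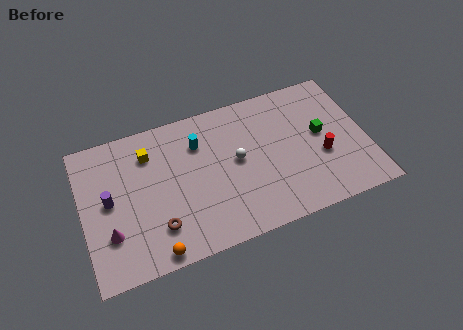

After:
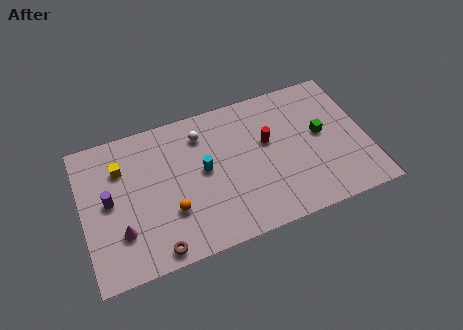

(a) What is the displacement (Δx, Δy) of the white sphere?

(-1.8, 2.3)

From the two frames, the white sphere sits at roughly (8.7, 4.8) before and (6.9, 7.1) after.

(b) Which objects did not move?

the purple cylinder and the green cube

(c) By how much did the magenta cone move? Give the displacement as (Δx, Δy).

(0.6, -0.1)

From the two frames, the magenta cone sits at roughly (1.4, 2.7) before and (2.0, 2.6) after.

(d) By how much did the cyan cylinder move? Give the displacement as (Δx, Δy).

(0.1, -1.8)

From the two frames, the cyan cylinder sits at roughly (6.7, 6.6) before and (6.8, 4.8) after.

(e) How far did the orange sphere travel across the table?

2.4

The orange sphere moved from about (3.7, 0.8) to (4.8, 2.9), a distance of √(1.1² + 2.1²) ≈ 2.4.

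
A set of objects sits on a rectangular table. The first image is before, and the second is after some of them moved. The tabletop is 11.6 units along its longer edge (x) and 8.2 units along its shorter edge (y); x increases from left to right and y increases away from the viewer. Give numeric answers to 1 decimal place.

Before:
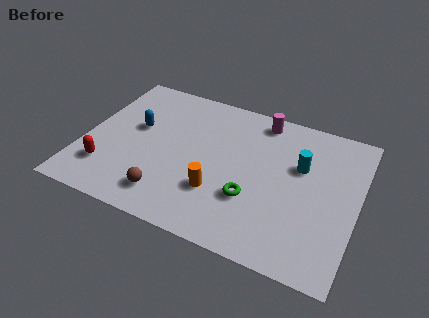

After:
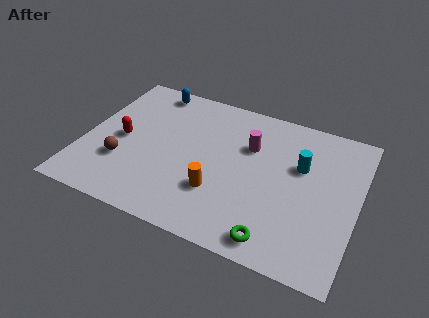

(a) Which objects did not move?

the cyan cylinder and the orange cylinder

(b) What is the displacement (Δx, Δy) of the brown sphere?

(-2.1, 1.1)

The brown sphere was at about (3.9, 1.5) and moved to about (1.8, 2.6).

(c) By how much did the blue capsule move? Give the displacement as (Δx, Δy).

(0.3, 2.5)

The blue capsule was at about (2.1, 4.8) and moved to about (2.4, 7.3).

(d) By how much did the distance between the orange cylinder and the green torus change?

+1.6

They were about 1.4 units apart before and 3.0 after — 1.6 units further apart.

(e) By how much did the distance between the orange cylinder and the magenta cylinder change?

-1.7

Before: roughly 4.9 units apart; after: 3.2. That's 1.7 units closer together.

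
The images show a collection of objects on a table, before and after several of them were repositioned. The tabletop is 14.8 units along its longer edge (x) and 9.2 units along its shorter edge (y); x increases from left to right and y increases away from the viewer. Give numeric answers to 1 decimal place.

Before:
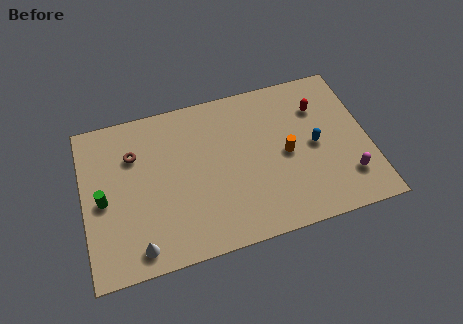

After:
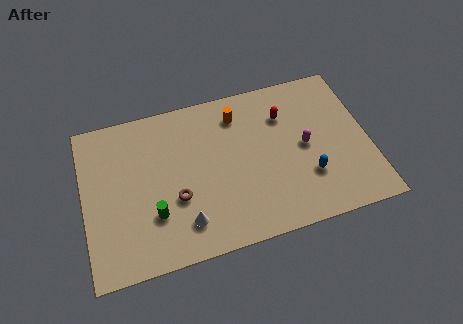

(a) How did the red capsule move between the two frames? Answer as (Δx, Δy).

(-1.8, 0.0)

The red capsule started near (12.4, 6.7) and ended near (10.6, 6.7).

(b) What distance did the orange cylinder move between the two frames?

3.8

From (10.5, 4.4) to (8.2, 7.4), the orange cylinder covered √(2.3² + 3.0²) ≈ 3.8 units.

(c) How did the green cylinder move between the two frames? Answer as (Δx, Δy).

(2.5, -1.5)

From the two frames, the green cylinder sits at roughly (1.0, 4.3) before and (3.5, 2.8) after.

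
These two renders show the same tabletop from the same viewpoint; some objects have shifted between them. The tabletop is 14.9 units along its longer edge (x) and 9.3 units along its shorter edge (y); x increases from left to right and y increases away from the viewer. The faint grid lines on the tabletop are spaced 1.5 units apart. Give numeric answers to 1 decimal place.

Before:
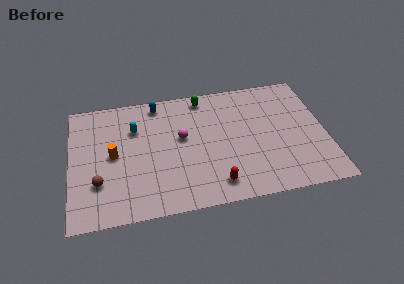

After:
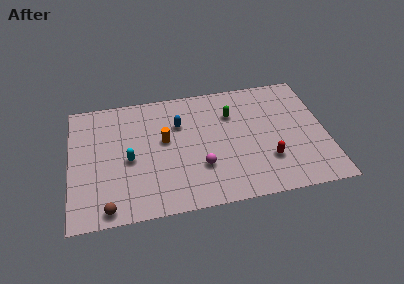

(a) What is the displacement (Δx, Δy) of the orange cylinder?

(3.0, 0.6)

The orange cylinder was at about (2.5, 4.7) and moved to about (5.5, 5.3).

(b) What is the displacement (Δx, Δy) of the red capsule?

(3.1, 1.2)

The red capsule started near (8.3, 1.5) and ended near (11.4, 2.7).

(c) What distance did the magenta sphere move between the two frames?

2.6

The magenta sphere was near (6.5, 5.3) before and (7.5, 2.9) after, so it travelled √(1.0² + 2.4²) ≈ 2.6 units.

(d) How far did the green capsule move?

2.3

The green capsule moved from about (7.9, 8.2) to (9.5, 6.6), a distance of √(1.6² + 1.6²) ≈ 2.3.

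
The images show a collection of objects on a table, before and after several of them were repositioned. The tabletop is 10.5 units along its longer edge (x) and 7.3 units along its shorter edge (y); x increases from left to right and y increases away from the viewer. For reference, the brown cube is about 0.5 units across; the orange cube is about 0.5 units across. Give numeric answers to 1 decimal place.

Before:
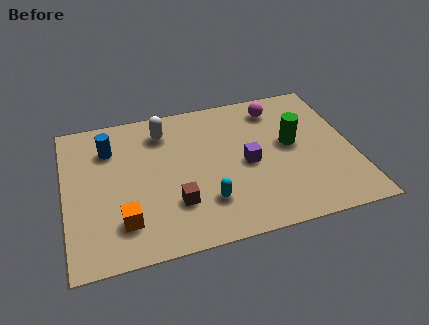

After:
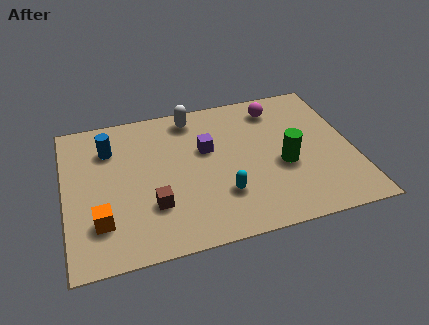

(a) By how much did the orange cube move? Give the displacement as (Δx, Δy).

(-0.8, 0.2)

The orange cube was at about (2.0, 1.7) and moved to about (1.2, 1.9).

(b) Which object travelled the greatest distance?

the purple cube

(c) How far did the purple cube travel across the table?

1.8

The purple cube moved from about (6.6, 3.4) to (5.2, 4.5), a distance of √(1.4² + 1.1²) ≈ 1.8.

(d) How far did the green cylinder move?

1.1

The green cylinder moved from about (8.3, 4.0) to (7.9, 3.0), a distance of √(0.4² + 1.0²) ≈ 1.1.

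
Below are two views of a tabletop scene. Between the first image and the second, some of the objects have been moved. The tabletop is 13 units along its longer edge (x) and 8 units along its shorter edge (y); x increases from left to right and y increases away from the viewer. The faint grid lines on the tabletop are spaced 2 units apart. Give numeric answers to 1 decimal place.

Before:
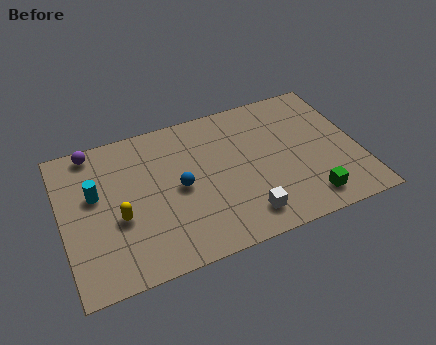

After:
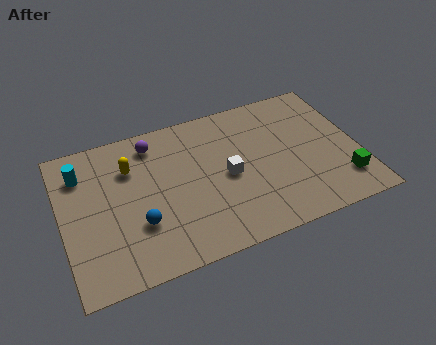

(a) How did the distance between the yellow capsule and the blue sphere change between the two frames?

+0.3

They were about 2.8 units apart before and 3.1 after — 0.3 units further apart.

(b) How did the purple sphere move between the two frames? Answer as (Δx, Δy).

(2.6, -0.5)

The purple sphere started near (1.6, 7.2) and ended near (4.2, 6.7).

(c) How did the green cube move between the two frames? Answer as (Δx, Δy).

(1.6, 0.5)

The green cube started near (10.5, 1.3) and ended near (12.1, 1.8).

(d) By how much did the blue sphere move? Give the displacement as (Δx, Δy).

(-1.9, -1.3)

The blue sphere was at about (5.1, 3.9) and moved to about (3.2, 2.6).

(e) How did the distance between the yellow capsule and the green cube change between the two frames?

+1.5

Before: roughly 8.3 units apart; after: 9.8. That's 1.5 units further apart.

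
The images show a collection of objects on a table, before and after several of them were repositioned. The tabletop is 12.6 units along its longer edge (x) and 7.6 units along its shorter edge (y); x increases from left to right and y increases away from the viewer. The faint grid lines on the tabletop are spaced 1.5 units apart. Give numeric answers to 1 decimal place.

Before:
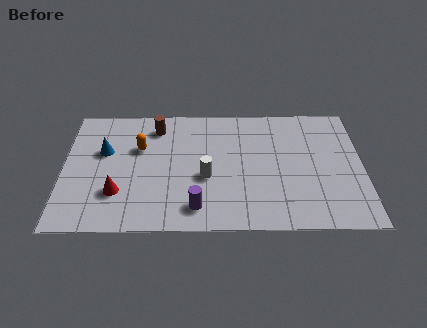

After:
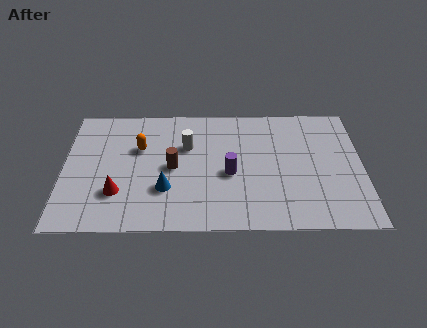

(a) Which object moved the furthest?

the blue cone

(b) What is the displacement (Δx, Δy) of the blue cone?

(2.6, -2.3)

The blue cone was at about (1.7, 4.7) and moved to about (4.3, 2.4).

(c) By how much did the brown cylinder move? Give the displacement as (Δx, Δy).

(0.7, -2.5)

The brown cylinder started near (3.9, 6.2) and ended near (4.6, 3.7).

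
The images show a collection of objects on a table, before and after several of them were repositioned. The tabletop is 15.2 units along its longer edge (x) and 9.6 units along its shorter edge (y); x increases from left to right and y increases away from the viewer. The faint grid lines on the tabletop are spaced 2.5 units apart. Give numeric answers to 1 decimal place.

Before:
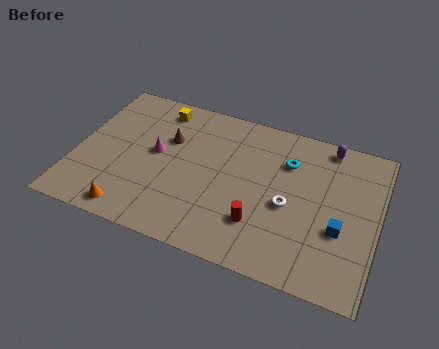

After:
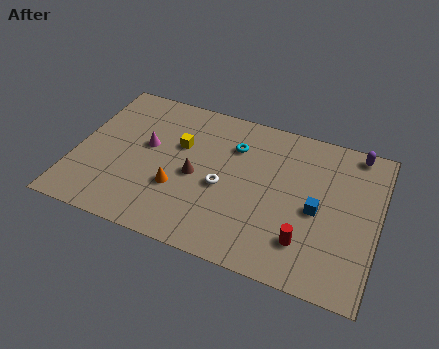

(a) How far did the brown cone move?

2.5

The brown cone was near (4.5, 6.3) before and (6.1, 4.4) after, so it travelled √(1.6² + 1.9²) ≈ 2.5 units.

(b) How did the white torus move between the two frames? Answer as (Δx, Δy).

(-3.3, 0.0)

From the two frames, the white torus sits at roughly (10.8, 4.2) before and (7.5, 4.2) after.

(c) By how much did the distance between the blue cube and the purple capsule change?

-0.5

They were about 5.1 units apart before and 4.6 after — 0.5 units closer together.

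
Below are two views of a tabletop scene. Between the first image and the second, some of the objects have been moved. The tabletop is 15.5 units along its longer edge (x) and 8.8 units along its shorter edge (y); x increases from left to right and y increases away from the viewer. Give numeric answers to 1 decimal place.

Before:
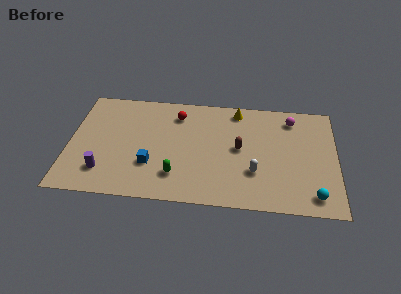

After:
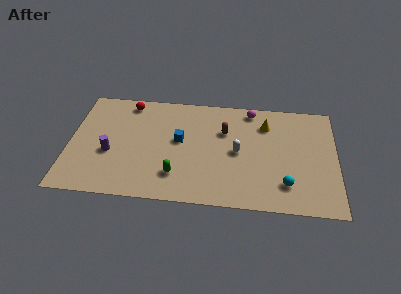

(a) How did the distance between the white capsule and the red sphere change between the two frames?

+1.1

The distance was about 6.2 in the first image and 7.3 in the second, so they moved 1.1 units further apart.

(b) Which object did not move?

the green capsule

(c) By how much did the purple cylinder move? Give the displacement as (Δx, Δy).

(0.3, 1.5)

The purple cylinder started near (2.1, 2.0) and ended near (2.4, 3.5).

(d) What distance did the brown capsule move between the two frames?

1.6

The brown capsule moved from about (9.9, 4.6) to (9.0, 5.9), a distance of √(0.9² + 1.3²) ≈ 1.6.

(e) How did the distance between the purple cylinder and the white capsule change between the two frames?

-1.3

Before: roughly 8.7 units apart; after: 7.4. That's 1.3 units closer together.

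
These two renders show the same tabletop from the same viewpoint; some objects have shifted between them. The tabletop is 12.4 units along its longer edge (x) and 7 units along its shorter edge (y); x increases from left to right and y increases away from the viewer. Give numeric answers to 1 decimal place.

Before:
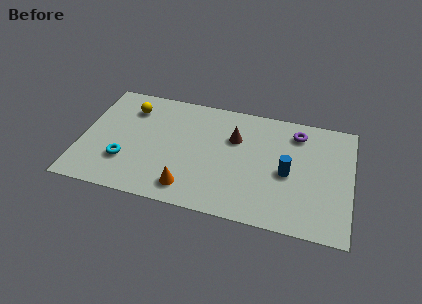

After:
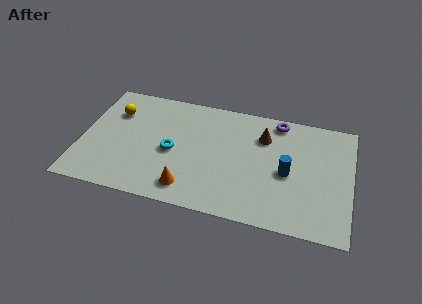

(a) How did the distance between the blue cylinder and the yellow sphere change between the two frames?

+0.6

They were about 7.7 units apart before and 8.3 after — 0.6 units further apart.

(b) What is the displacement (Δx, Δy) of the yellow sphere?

(-0.7, -0.4)

The yellow sphere started near (2.1, 5.4) and ended near (1.4, 5.0).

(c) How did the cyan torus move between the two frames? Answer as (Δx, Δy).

(2.1, 1.1)

The cyan torus started near (2.1, 2.1) and ended near (4.2, 3.2).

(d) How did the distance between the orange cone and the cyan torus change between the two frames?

-0.9

The distance was about 3.1 in the first image and 2.2 in the second, so they moved 0.9 units closer together.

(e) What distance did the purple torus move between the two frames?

1.0

The purple torus moved from about (9.8, 5.7) to (8.9, 6.2), a distance of √(0.9² + 0.5²) ≈ 1.0.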